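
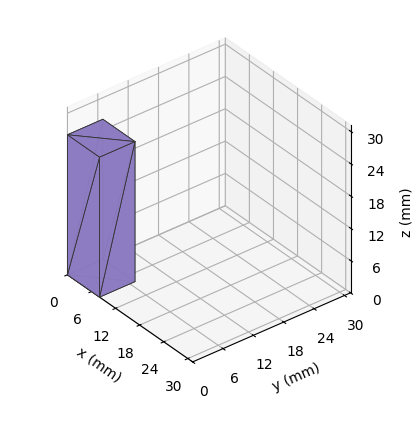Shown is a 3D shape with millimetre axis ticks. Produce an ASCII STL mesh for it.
Reading the render: the shape is a rectangular box, roughly 8 × 7 mm footprint and 26 mm tall (dimensions read to the nearest mm from the axis ticks). For the STL, each face is triangulated and given an outward normal.

solid part
  facet normal 0.0000 0.0000 -1.0000
    outer loop
      vertex 8.00 7.00 0.00
      vertex 8.00 0.00 0.00
      vertex 0.00 0.00 0.00
    endloop
  endfacet
  facet normal 0.0000 0.0000 -1.0000
    outer loop
      vertex 0.00 7.00 0.00
      vertex 8.00 7.00 0.00
      vertex 0.00 0.00 0.00
    endloop
  endfacet
  facet normal 0.0000 0.0000 1.0000
    outer loop
      vertex 0.00 0.00 26.00
      vertex 8.00 0.00 26.00
      vertex 8.00 7.00 26.00
    endloop
  endfacet
  facet normal 0.0000 0.0000 1.0000
    outer loop
      vertex 0.00 0.00 26.00
      vertex 8.00 7.00 26.00
      vertex 0.00 7.00 26.00
    endloop
  endfacet
  facet normal 0.0000 -1.0000 0.0000
    outer loop
      vertex 0.00 0.00 0.00
      vertex 8.00 0.00 0.00
      vertex 8.00 0.00 26.00
    endloop
  endfacet
  facet normal 0.0000 -1.0000 0.0000
    outer loop
      vertex 0.00 0.00 0.00
      vertex 8.00 0.00 26.00
      vertex 0.00 0.00 26.00
    endloop
  endfacet
  facet normal 0.0000 1.0000 0.0000
    outer loop
      vertex 8.00 7.00 26.00
      vertex 8.00 7.00 0.00
      vertex 0.00 7.00 0.00
    endloop
  endfacet
  facet normal 0.0000 1.0000 0.0000
    outer loop
      vertex 0.00 7.00 26.00
      vertex 8.00 7.00 26.00
      vertex 0.00 7.00 0.00
    endloop
  endfacet
  facet normal -1.0000 0.0000 0.0000
    outer loop
      vertex 0.00 7.00 26.00
      vertex 0.00 7.00 0.00
      vertex 0.00 0.00 0.00
    endloop
  endfacet
  facet normal -1.0000 0.0000 0.0000
    outer loop
      vertex 0.00 0.00 26.00
      vertex 0.00 7.00 26.00
      vertex 0.00 0.00 0.00
    endloop
  endfacet
  facet normal 1.0000 0.0000 0.0000
    outer loop
      vertex 8.00 0.00 0.00
      vertex 8.00 7.00 0.00
      vertex 8.00 7.00 26.00
    endloop
  endfacet
  facet normal 1.0000 0.0000 0.0000
    outer loop
      vertex 8.00 0.00 0.00
      vertex 8.00 7.00 26.00
      vertex 8.00 0.00 26.00
    endloop
  endfacet
endsolid part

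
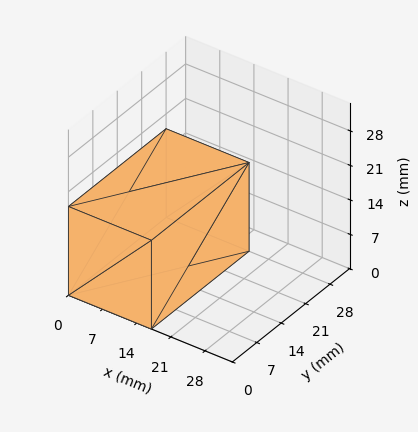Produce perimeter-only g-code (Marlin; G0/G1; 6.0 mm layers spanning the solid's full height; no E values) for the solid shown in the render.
Reading the render: the shape is a rectangular box, roughly 17 × 28 mm footprint and 18 mm tall (dimensions read to the nearest mm from the axis ticks). For the g-code, the solid's height is divided into equal slices at the stated Δz and each level perimeter traced with G1 moves after a G0 lift.

; perimeter-only toolpath
G21 ; units = mm
G90 ; absolute positioning
G28 ; home
; layer 1
G0 Z6.0
G0 X0.0 Y0.0
G1 X17.0 Y0.0
G1 X17.0 Y28.0
G1 X0.0 Y28.0
G1 X0.0 Y0.0
; layer 2
G0 Z12.0
G0 X0.0 Y0.0
G1 X17.0 Y0.0
G1 X17.0 Y28.0
G1 X0.0 Y28.0
G1 X0.0 Y0.0
; layer 3
G0 Z18.0
G0 X0.0 Y0.0
G1 X17.0 Y0.0
G1 X17.0 Y28.0
G1 X0.0 Y28.0
G1 X0.0 Y0.0
M2 ; end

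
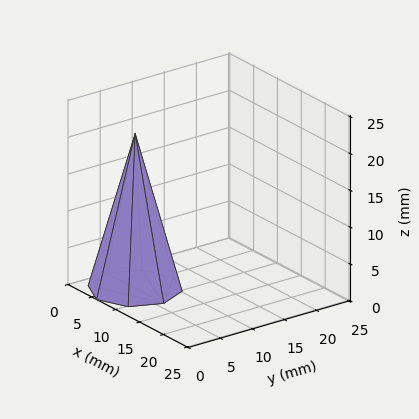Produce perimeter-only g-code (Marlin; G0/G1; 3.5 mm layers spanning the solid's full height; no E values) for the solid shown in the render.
Reading the render: the shape is a regular 8-sided pyramid, base circumscribed radius ≈ 6 mm, apex at z ≈ 21 mm (dimensions read to the nearest mm from the axis ticks). For the g-code, the solid's height is divided into equal slices at the stated Δz and each level perimeter traced with G1 moves after a G0 lift.

; perimeter-only toolpath
G21 ; units = mm
G90 ; absolute positioning
G28 ; home
; layer 1
G0 Z3.5
G0 X11.0 Y6.0
G1 X9.5 Y9.5
G1 X6.0 Y11.0
G1 X2.5 Y9.5
G1 X1.0 Y6.0
G1 X2.5 Y2.5
G1 X6.0 Y1.0
G1 X9.5 Y2.5
G1 X11.0 Y6.0
; layer 2
G0 Z7.0
G0 X10.0 Y6.0
G1 X8.8 Y8.8
G1 X6.0 Y10.0
G1 X3.2 Y8.8
G1 X2.0 Y6.0
G1 X3.2 Y3.2
G1 X6.0 Y2.0
G1 X8.8 Y3.2
G1 X10.0 Y6.0
; layer 3
G0 Z10.5
G0 X9.0 Y6.0
G1 X8.1 Y8.1
G1 X6.0 Y9.0
G1 X3.9 Y8.1
G1 X3.0 Y6.0
G1 X3.9 Y3.9
G1 X6.0 Y3.0
G1 X8.1 Y3.9
G1 X9.0 Y6.0
; layer 4
G0 Z14.0
G0 X8.0 Y6.0
G1 X7.4 Y7.4
G1 X6.0 Y8.0
G1 X4.6 Y7.4
G1 X4.0 Y6.0
G1 X4.6 Y4.6
G1 X6.0 Y4.0
G1 X7.4 Y4.6
G1 X8.0 Y6.0
; layer 5
G0 Z17.5
G0 X7.0 Y6.0
G1 X6.7 Y6.7
G1 X6.0 Y7.0
G1 X5.3 Y6.7
G1 X5.0 Y6.0
G1 X5.3 Y5.3
G1 X6.0 Y5.0
G1 X6.7 Y5.3
G1 X7.0 Y6.0
M2 ; end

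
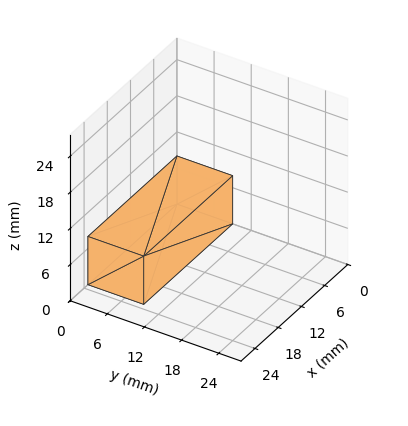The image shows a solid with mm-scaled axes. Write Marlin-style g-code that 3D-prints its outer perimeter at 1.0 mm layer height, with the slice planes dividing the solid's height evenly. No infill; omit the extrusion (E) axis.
Reading the render: the shape is a rectangular box, roughly 23 × 9 mm footprint and 8 mm tall (dimensions read to the nearest mm from the axis ticks). For the g-code, the solid's height is divided into equal slices at the stated Δz and each level perimeter traced with G1 moves after a G0 lift.

; perimeter-only toolpath
G21 ; units = mm
G90 ; absolute positioning
G28 ; home
; layer 1
G0 Z1.0
G0 X0.0 Y0.0
G1 X23.0 Y0.0
G1 X23.0 Y9.0
G1 X0.0 Y9.0
G1 X0.0 Y0.0
; layer 2
G0 Z2.0
G0 X0.0 Y0.0
G1 X23.0 Y0.0
G1 X23.0 Y9.0
G1 X0.0 Y9.0
G1 X0.0 Y0.0
; layer 3
G0 Z3.0
G0 X0.0 Y0.0
G1 X23.0 Y0.0
G1 X23.0 Y9.0
G1 X0.0 Y9.0
G1 X0.0 Y0.0
; layer 4
G0 Z4.0
G0 X0.0 Y0.0
G1 X23.0 Y0.0
G1 X23.0 Y9.0
G1 X0.0 Y9.0
G1 X0.0 Y0.0
; layer 5
G0 Z5.0
G0 X0.0 Y0.0
G1 X23.0 Y0.0
G1 X23.0 Y9.0
G1 X0.0 Y9.0
G1 X0.0 Y0.0
; layer 6
G0 Z6.0
G0 X0.0 Y0.0
G1 X23.0 Y0.0
G1 X23.0 Y9.0
G1 X0.0 Y9.0
G1 X0.0 Y0.0
; layer 7
G0 Z7.0
G0 X0.0 Y0.0
G1 X23.0 Y0.0
G1 X23.0 Y9.0
G1 X0.0 Y9.0
G1 X0.0 Y0.0
; layer 8
G0 Z8.0
G0 X0.0 Y0.0
G1 X23.0 Y0.0
G1 X23.0 Y9.0
G1 X0.0 Y9.0
G1 X0.0 Y0.0
M2 ; end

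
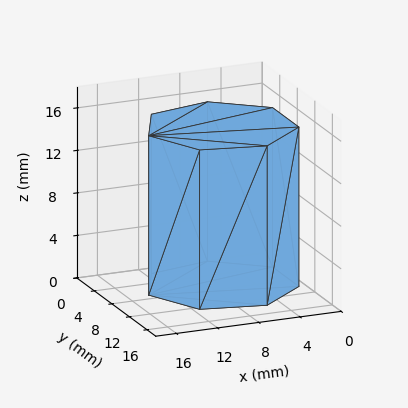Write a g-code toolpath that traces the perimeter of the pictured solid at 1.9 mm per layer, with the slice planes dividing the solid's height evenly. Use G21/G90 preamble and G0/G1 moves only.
Reading the render: the shape is a regular 7-sided prism (a cylinder approximated with 7 flat sides), circumscribed radius ≈ 7 mm, height ≈ 15 mm (dimensions read to the nearest mm from the axis ticks). For the g-code, the solid's height is divided into equal slices at the stated Δz and each level perimeter traced with G1 moves after a G0 lift.

; perimeter-only toolpath
G21 ; units = mm
G90 ; absolute positioning
G28 ; home
; layer 1
G0 Z1.9
G0 X14.0 Y7.0
G1 X11.4 Y12.5
G1 X5.4 Y13.8
G1 X0.7 Y10.0
G1 X0.7 Y4.0
G1 X5.4 Y0.2
G1 X11.4 Y1.5
G1 X14.0 Y7.0
; layer 2
G0 Z3.8
G0 X14.0 Y7.0
G1 X11.4 Y12.5
G1 X5.4 Y13.8
G1 X0.7 Y10.0
G1 X0.7 Y4.0
G1 X5.4 Y0.2
G1 X11.4 Y1.5
G1 X14.0 Y7.0
; layer 3
G0 Z5.6
G0 X14.0 Y7.0
G1 X11.4 Y12.5
G1 X5.4 Y13.8
G1 X0.7 Y10.0
G1 X0.7 Y4.0
G1 X5.4 Y0.2
G1 X11.4 Y1.5
G1 X14.0 Y7.0
; layer 4
G0 Z7.5
G0 X14.0 Y7.0
G1 X11.4 Y12.5
G1 X5.4 Y13.8
G1 X0.7 Y10.0
G1 X0.7 Y4.0
G1 X5.4 Y0.2
G1 X11.4 Y1.5
G1 X14.0 Y7.0
; layer 5
G0 Z9.4
G0 X14.0 Y7.0
G1 X11.4 Y12.5
G1 X5.4 Y13.8
G1 X0.7 Y10.0
G1 X0.7 Y4.0
G1 X5.4 Y0.2
G1 X11.4 Y1.5
G1 X14.0 Y7.0
; layer 6
G0 Z11.2
G0 X14.0 Y7.0
G1 X11.4 Y12.5
G1 X5.4 Y13.8
G1 X0.7 Y10.0
G1 X0.7 Y4.0
G1 X5.4 Y0.2
G1 X11.4 Y1.5
G1 X14.0 Y7.0
; layer 7
G0 Z13.1
G0 X14.0 Y7.0
G1 X11.4 Y12.5
G1 X5.4 Y13.8
G1 X0.7 Y10.0
G1 X0.7 Y4.0
G1 X5.4 Y0.2
G1 X11.4 Y1.5
G1 X14.0 Y7.0
; layer 8
G0 Z15.0
G0 X14.0 Y7.0
G1 X11.4 Y12.5
G1 X5.4 Y13.8
G1 X0.7 Y10.0
G1 X0.7 Y4.0
G1 X5.4 Y0.2
G1 X11.4 Y1.5
G1 X14.0 Y7.0
M2 ; end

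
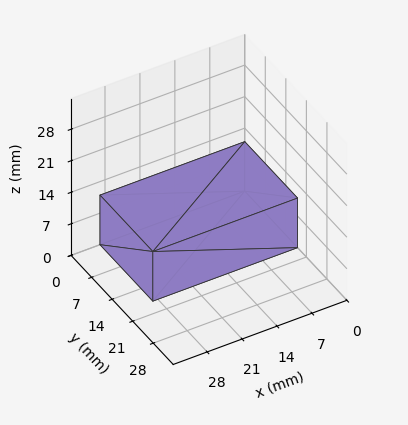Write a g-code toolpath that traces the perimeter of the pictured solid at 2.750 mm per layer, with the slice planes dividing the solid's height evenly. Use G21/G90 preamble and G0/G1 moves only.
Reading the render: the shape is a rectangular box, roughly 29 × 18 mm footprint and 11 mm tall (dimensions read to the nearest mm from the axis ticks). For the g-code, the solid's height is divided into equal slices at the stated Δz and each level perimeter traced with G1 moves after a G0 lift.

; perimeter-only toolpath
G21 ; units = mm
G90 ; absolute positioning
G28 ; home
; layer 1
G0 Z2.750
G0 X0.000 Y0.000
G1 X29.000 Y0.000
G1 X29.000 Y18.000
G1 X0.000 Y18.000
G1 X0.000 Y0.000
; layer 2
G0 Z5.500
G0 X0.000 Y0.000
G1 X29.000 Y0.000
G1 X29.000 Y18.000
G1 X0.000 Y18.000
G1 X0.000 Y0.000
; layer 3
G0 Z8.250
G0 X0.000 Y0.000
G1 X29.000 Y0.000
G1 X29.000 Y18.000
G1 X0.000 Y18.000
G1 X0.000 Y0.000
; layer 4
G0 Z11.000
G0 X0.000 Y0.000
G1 X29.000 Y0.000
G1 X29.000 Y18.000
G1 X0.000 Y18.000
G1 X0.000 Y0.000
M2 ; end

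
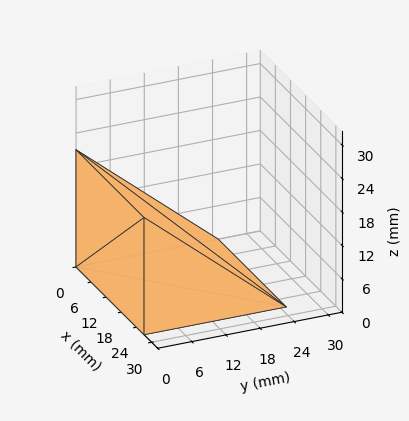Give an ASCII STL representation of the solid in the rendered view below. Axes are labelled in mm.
Reading the render: the shape is a wedge (ramp): 27 × 25 mm base, rising to 21 mm along the y=0 edge and sloping linearly to z=0 at y=25 (dimensions read to the nearest mm from the axis ticks). For the STL, each face is triangulated and given an outward normal.

solid part
  facet normal 0.0000 0.0000 -1.0000
    outer loop
      vertex 27.0 25.0 0.0
      vertex 27.0 0.0 0.0
      vertex 0.0 0.0 0.0
    endloop
  endfacet
  facet normal 0.0000 0.0000 -1.0000
    outer loop
      vertex 0.0 25.0 0.0
      vertex 27.0 25.0 0.0
      vertex 0.0 0.0 0.0
    endloop
  endfacet
  facet normal 0.0000 -1.0000 0.0000
    outer loop
      vertex 0.0 0.0 0.0
      vertex 27.0 0.0 0.0
      vertex 27.0 0.0 21.0
    endloop
  endfacet
  facet normal 0.0000 -1.0000 0.0000
    outer loop
      vertex 0.0 0.0 0.0
      vertex 27.0 0.0 21.0
      vertex 0.0 0.0 21.0
    endloop
  endfacet
  facet normal 0.0000 0.6432 0.7657
    outer loop
      vertex 0.0 0.0 21.0
      vertex 27.0 0.0 21.0
      vertex 27.0 25.0 0.0
    endloop
  endfacet
  facet normal 0.0000 0.6432 0.7657
    outer loop
      vertex 0.0 0.0 21.0
      vertex 27.0 25.0 0.0
      vertex 0.0 25.0 0.0
    endloop
  endfacet
  facet normal -1.0000 0.0000 0.0000
    outer loop
      vertex 0.0 0.0 21.0
      vertex 0.0 25.0 0.0
      vertex 0.0 0.0 0.0
    endloop
  endfacet
  facet normal 1.0000 0.0000 0.0000
    outer loop
      vertex 27.0 0.0 0.0
      vertex 27.0 25.0 0.0
      vertex 27.0 0.0 21.0
    endloop
  endfacet
endsolid part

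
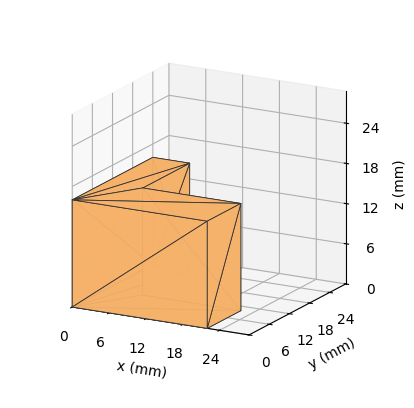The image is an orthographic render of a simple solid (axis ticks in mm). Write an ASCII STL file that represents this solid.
Reading the render: the shape is an L-shaped prism: outer 22 × 24 mm, arm thicknesses ≈ 10 mm (horizontal) and 6 mm (vertical), extruded 16 mm in z (dimensions read to the nearest mm from the axis ticks). For the STL, each face is triangulated and given an outward normal.

solid part
  facet normal 0.0000 0.0000 -1.0000
    outer loop
      vertex 22.0 10.0 0.0
      vertex 22.0 0.0 0.0
      vertex 0.0 0.0 0.0
    endloop
  endfacet
  facet normal 0.0000 0.0000 -1.0000
    outer loop
      vertex 6.0 10.0 0.0
      vertex 22.0 10.0 0.0
      vertex 0.0 0.0 0.0
    endloop
  endfacet
  facet normal 0.0000 0.0000 -1.0000
    outer loop
      vertex 6.0 24.0 0.0
      vertex 6.0 10.0 0.0
      vertex 0.0 0.0 0.0
    endloop
  endfacet
  facet normal 0.0000 0.0000 -1.0000
    outer loop
      vertex 0.0 24.0 0.0
      vertex 6.0 24.0 0.0
      vertex 0.0 0.0 0.0
    endloop
  endfacet
  facet normal 0.0000 0.0000 1.0000
    outer loop
      vertex 0.0 0.0 16.0
      vertex 22.0 0.0 16.0
      vertex 22.0 10.0 16.0
    endloop
  endfacet
  facet normal 0.0000 0.0000 1.0000
    outer loop
      vertex 0.0 0.0 16.0
      vertex 22.0 10.0 16.0
      vertex 6.0 10.0 16.0
    endloop
  endfacet
  facet normal 0.0000 0.0000 1.0000
    outer loop
      vertex 0.0 0.0 16.0
      vertex 6.0 10.0 16.0
      vertex 6.0 24.0 16.0
    endloop
  endfacet
  facet normal 0.0000 0.0000 1.0000
    outer loop
      vertex 0.0 0.0 16.0
      vertex 6.0 24.0 16.0
      vertex 0.0 24.0 16.0
    endloop
  endfacet
  facet normal 0.0000 -1.0000 0.0000
    outer loop
      vertex 0.0 0.0 0.0
      vertex 22.0 0.0 0.0
      vertex 22.0 0.0 16.0
    endloop
  endfacet
  facet normal 0.0000 -1.0000 0.0000
    outer loop
      vertex 0.0 0.0 0.0
      vertex 22.0 0.0 16.0
      vertex 0.0 0.0 16.0
    endloop
  endfacet
  facet normal 1.0000 0.0000 0.0000
    outer loop
      vertex 22.0 0.0 0.0
      vertex 22.0 10.0 0.0
      vertex 22.0 10.0 16.0
    endloop
  endfacet
  facet normal 1.0000 0.0000 0.0000
    outer loop
      vertex 22.0 0.0 0.0
      vertex 22.0 10.0 16.0
      vertex 22.0 0.0 16.0
    endloop
  endfacet
  facet normal 0.0000 1.0000 0.0000
    outer loop
      vertex 22.0 10.0 0.0
      vertex 6.0 10.0 0.0
      vertex 6.0 10.0 16.0
    endloop
  endfacet
  facet normal 0.0000 1.0000 0.0000
    outer loop
      vertex 22.0 10.0 0.0
      vertex 6.0 10.0 16.0
      vertex 22.0 10.0 16.0
    endloop
  endfacet
  facet normal 1.0000 0.0000 0.0000
    outer loop
      vertex 6.0 10.0 0.0
      vertex 6.0 24.0 0.0
      vertex 6.0 24.0 16.0
    endloop
  endfacet
  facet normal 1.0000 0.0000 0.0000
    outer loop
      vertex 6.0 10.0 0.0
      vertex 6.0 24.0 16.0
      vertex 6.0 10.0 16.0
    endloop
  endfacet
  facet normal 0.0000 1.0000 0.0000
    outer loop
      vertex 6.0 24.0 0.0
      vertex 0.0 24.0 0.0
      vertex 0.0 24.0 16.0
    endloop
  endfacet
  facet normal 0.0000 1.0000 0.0000
    outer loop
      vertex 6.0 24.0 0.0
      vertex 0.0 24.0 16.0
      vertex 6.0 24.0 16.0
    endloop
  endfacet
  facet normal -1.0000 0.0000 0.0000
    outer loop
      vertex 0.0 24.0 0.0
      vertex 0.0 0.0 0.0
      vertex 0.0 0.0 16.0
    endloop
  endfacet
  facet normal -1.0000 0.0000 0.0000
    outer loop
      vertex 0.0 24.0 0.0
      vertex 0.0 0.0 16.0
      vertex 0.0 24.0 16.0
    endloop
  endfacet
endsolid part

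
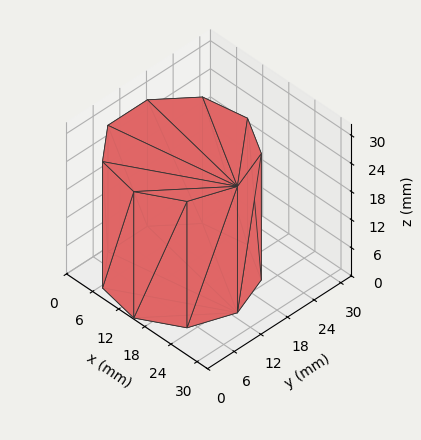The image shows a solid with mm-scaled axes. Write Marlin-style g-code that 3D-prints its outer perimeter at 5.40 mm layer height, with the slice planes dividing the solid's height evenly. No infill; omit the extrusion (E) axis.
Reading the render: the shape is a regular 9-sided prism (a cylinder approximated with 9 flat sides), circumscribed radius ≈ 13 mm, height ≈ 27 mm (dimensions read to the nearest mm from the axis ticks). For the g-code, the solid's height is divided into equal slices at the stated Δz and each level perimeter traced with G1 moves after a G0 lift.

; perimeter-only toolpath
G21 ; units = mm
G90 ; absolute positioning
G28 ; home
; layer 1
G0 Z5.40
G0 X26.00 Y13.00
G1 X22.96 Y21.36
G1 X15.26 Y25.80
G1 X6.50 Y24.26
G1 X0.78 Y17.45
G1 X0.78 Y8.55
G1 X6.50 Y1.74
G1 X15.26 Y0.20
G1 X22.96 Y4.64
G1 X26.00 Y13.00
; layer 2
G0 Z10.80
G0 X26.00 Y13.00
G1 X22.96 Y21.36
G1 X15.26 Y25.80
G1 X6.50 Y24.26
G1 X0.78 Y17.45
G1 X0.78 Y8.55
G1 X6.50 Y1.74
G1 X15.26 Y0.20
G1 X22.96 Y4.64
G1 X26.00 Y13.00
; layer 3
G0 Z16.20
G0 X26.00 Y13.00
G1 X22.96 Y21.36
G1 X15.26 Y25.80
G1 X6.50 Y24.26
G1 X0.78 Y17.45
G1 X0.78 Y8.55
G1 X6.50 Y1.74
G1 X15.26 Y0.20
G1 X22.96 Y4.64
G1 X26.00 Y13.00
; layer 4
G0 Z21.60
G0 X26.00 Y13.00
G1 X22.96 Y21.36
G1 X15.26 Y25.80
G1 X6.50 Y24.26
G1 X0.78 Y17.45
G1 X0.78 Y8.55
G1 X6.50 Y1.74
G1 X15.26 Y0.20
G1 X22.96 Y4.64
G1 X26.00 Y13.00
; layer 5
G0 Z27.00
G0 X26.00 Y13.00
G1 X22.96 Y21.36
G1 X15.26 Y25.80
G1 X6.50 Y24.26
G1 X0.78 Y17.45
G1 X0.78 Y8.55
G1 X6.50 Y1.74
G1 X15.26 Y0.20
G1 X22.96 Y4.64
G1 X26.00 Y13.00
M2 ; end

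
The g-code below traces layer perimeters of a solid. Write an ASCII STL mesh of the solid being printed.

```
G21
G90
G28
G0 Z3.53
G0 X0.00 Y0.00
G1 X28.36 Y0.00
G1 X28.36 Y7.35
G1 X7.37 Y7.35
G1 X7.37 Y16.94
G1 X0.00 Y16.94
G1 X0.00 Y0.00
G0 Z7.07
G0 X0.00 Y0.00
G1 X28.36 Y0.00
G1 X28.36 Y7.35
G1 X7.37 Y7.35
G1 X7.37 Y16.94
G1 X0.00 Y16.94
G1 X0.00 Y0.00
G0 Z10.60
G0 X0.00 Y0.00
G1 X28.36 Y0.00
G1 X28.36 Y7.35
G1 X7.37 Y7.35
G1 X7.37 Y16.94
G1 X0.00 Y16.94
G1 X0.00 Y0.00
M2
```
solid part
  facet normal 0.0000 0.0000 -1.0000
    outer loop
      vertex 28.36 7.35 0.00
      vertex 28.36 0.00 0.00
      vertex 0.00 0.00 0.00
    endloop
  endfacet
  facet normal 0.0000 0.0000 -1.0000
    outer loop
      vertex 7.37 7.35 0.00
      vertex 28.36 7.35 0.00
      vertex 0.00 0.00 0.00
    endloop
  endfacet
  facet normal 0.0000 0.0000 -1.0000
    outer loop
      vertex 7.37 16.94 0.00
      vertex 7.37 7.35 0.00
      vertex 0.00 0.00 0.00
    endloop
  endfacet
  facet normal 0.0000 0.0000 -1.0000
    outer loop
      vertex 0.00 16.94 0.00
      vertex 7.37 16.94 0.00
      vertex 0.00 0.00 0.00
    endloop
  endfacet
  facet normal 0.0000 0.0000 1.0000
    outer loop
      vertex 0.00 0.00 10.60
      vertex 28.36 0.00 10.60
      vertex 28.36 7.35 10.60
    endloop
  endfacet
  facet normal 0.0000 0.0000 1.0000
    outer loop
      vertex 0.00 0.00 10.60
      vertex 28.36 7.35 10.60
      vertex 7.37 7.35 10.60
    endloop
  endfacet
  facet normal 0.0000 0.0000 1.0000
    outer loop
      vertex 0.00 0.00 10.60
      vertex 7.37 7.35 10.60
      vertex 7.37 16.94 10.60
    endloop
  endfacet
  facet normal 0.0000 0.0000 1.0000
    outer loop
      vertex 0.00 0.00 10.60
      vertex 7.37 16.94 10.60
      vertex 0.00 16.94 10.60
    endloop
  endfacet
  facet normal 0.0000 -1.0000 0.0000
    outer loop
      vertex 0.00 0.00 0.00
      vertex 28.36 0.00 0.00
      vertex 28.36 0.00 10.60
    endloop
  endfacet
  facet normal 0.0000 -1.0000 0.0000
    outer loop
      vertex 0.00 0.00 0.00
      vertex 28.36 0.00 10.60
      vertex 0.00 0.00 10.60
    endloop
  endfacet
  facet normal 1.0000 0.0000 0.0000
    outer loop
      vertex 28.36 0.00 0.00
      vertex 28.36 7.35 0.00
      vertex 28.36 7.35 10.60
    endloop
  endfacet
  facet normal 1.0000 0.0000 0.0000
    outer loop
      vertex 28.36 0.00 0.00
      vertex 28.36 7.35 10.60
      vertex 28.36 0.00 10.60
    endloop
  endfacet
  facet normal 0.0000 1.0000 0.0000
    outer loop
      vertex 28.36 7.35 0.00
      vertex 7.37 7.35 0.00
      vertex 7.37 7.35 10.60
    endloop
  endfacet
  facet normal 0.0000 1.0000 0.0000
    outer loop
      vertex 28.36 7.35 0.00
      vertex 7.37 7.35 10.60
      vertex 28.36 7.35 10.60
    endloop
  endfacet
  facet normal 1.0000 0.0000 0.0000
    outer loop
      vertex 7.37 7.35 0.00
      vertex 7.37 16.94 0.00
      vertex 7.37 16.94 10.60
    endloop
  endfacet
  facet normal 1.0000 0.0000 0.0000
    outer loop
      vertex 7.37 7.35 0.00
      vertex 7.37 16.94 10.60
      vertex 7.37 7.35 10.60
    endloop
  endfacet
  facet normal 0.0000 1.0000 0.0000
    outer loop
      vertex 7.37 16.94 0.00
      vertex 0.00 16.94 0.00
      vertex 0.00 16.94 10.60
    endloop
  endfacet
  facet normal 0.0000 1.0000 0.0000
    outer loop
      vertex 7.37 16.94 0.00
      vertex 0.00 16.94 10.60
      vertex 7.37 16.94 10.60
    endloop
  endfacet
  facet normal -1.0000 0.0000 0.0000
    outer loop
      vertex 0.00 16.94 0.00
      vertex 0.00 0.00 0.00
      vertex 0.00 0.00 10.60
    endloop
  endfacet
  facet normal -1.0000 0.0000 0.0000
    outer loop
      vertex 0.00 16.94 0.00
      vertex 0.00 0.00 10.60
      vertex 0.00 16.94 10.60
    endloop
  endfacet
endsolid part

The G0 Z moves step by Δz≈3.53 mm. Every layer's G1 loop is the same polygon, so the solid is a straight extrusion of it from z=0 to z≈10.6. Closing with flat bottom and top caps and triangulating gives 20 facets — an L-shaped prism: outer 28.4 × 16.9 mm, arm thicknesses ≈ 7.35 mm (horizontal) and 7.37 mm (vertical), extruded 10.6 mm in z.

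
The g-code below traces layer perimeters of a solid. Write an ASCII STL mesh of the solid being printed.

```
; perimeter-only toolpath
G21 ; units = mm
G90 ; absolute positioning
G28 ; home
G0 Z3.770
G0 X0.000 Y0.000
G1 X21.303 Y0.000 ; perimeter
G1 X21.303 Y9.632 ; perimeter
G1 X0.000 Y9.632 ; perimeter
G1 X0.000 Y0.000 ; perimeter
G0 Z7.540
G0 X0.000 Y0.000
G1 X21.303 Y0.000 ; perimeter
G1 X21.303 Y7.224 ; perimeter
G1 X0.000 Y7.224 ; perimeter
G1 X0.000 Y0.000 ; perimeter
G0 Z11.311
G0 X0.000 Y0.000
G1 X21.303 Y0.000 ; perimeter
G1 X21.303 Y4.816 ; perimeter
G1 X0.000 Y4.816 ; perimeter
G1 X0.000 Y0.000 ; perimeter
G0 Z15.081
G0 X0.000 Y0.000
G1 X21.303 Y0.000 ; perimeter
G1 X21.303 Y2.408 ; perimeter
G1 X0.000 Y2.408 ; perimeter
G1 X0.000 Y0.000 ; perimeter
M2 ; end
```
solid part
  facet normal 0.0000 0.0000 -1.0000
    outer loop
      vertex 21.303 12.040 0.000
      vertex 21.303 0.000 0.000
      vertex 0.000 0.000 0.000
    endloop
  endfacet
  facet normal 0.0000 0.0000 -1.0000
    outer loop
      vertex 0.000 12.040 0.000
      vertex 21.303 12.040 0.000
      vertex 0.000 0.000 0.000
    endloop
  endfacet
  facet normal 0.0000 -1.0000 0.0000
    outer loop
      vertex 0.000 0.000 0.000
      vertex 21.303 0.000 0.000
      vertex 21.303 0.000 18.851
    endloop
  endfacet
  facet normal 0.0000 -1.0000 0.0000
    outer loop
      vertex 0.000 0.000 0.000
      vertex 21.303 0.000 18.851
      vertex 0.000 0.000 18.851
    endloop
  endfacet
  facet normal 0.0000 0.8428 0.5383
    outer loop
      vertex 0.000 0.000 18.851
      vertex 21.303 0.000 18.851
      vertex 21.303 12.040 0.000
    endloop
  endfacet
  facet normal 0.0000 0.8428 0.5383
    outer loop
      vertex 0.000 0.000 18.851
      vertex 21.303 12.040 0.000
      vertex 0.000 12.040 0.000
    endloop
  endfacet
  facet normal -1.0000 0.0000 0.0000
    outer loop
      vertex 0.000 0.000 18.851
      vertex 0.000 12.040 0.000
      vertex 0.000 0.000 0.000
    endloop
  endfacet
  facet normal 1.0000 0.0000 0.0000
    outer loop
      vertex 21.303 0.000 0.000
      vertex 21.303 12.040 0.000
      vertex 21.303 0.000 18.851
    endloop
  endfacet
endsolid part

The G0 Z moves step by Δz≈3.770 mm. The G1 loops shrink linearly with z, so the solid tapers from its base footprint up to z≈18.9. Closing with a flat bottom cap and the tapered top and triangulating gives 8 facets — a wedge (ramp): 21.3 × 12 mm base, rising to 18.9 mm along the y=0 edge and sloping linearly to z=0 at y=12.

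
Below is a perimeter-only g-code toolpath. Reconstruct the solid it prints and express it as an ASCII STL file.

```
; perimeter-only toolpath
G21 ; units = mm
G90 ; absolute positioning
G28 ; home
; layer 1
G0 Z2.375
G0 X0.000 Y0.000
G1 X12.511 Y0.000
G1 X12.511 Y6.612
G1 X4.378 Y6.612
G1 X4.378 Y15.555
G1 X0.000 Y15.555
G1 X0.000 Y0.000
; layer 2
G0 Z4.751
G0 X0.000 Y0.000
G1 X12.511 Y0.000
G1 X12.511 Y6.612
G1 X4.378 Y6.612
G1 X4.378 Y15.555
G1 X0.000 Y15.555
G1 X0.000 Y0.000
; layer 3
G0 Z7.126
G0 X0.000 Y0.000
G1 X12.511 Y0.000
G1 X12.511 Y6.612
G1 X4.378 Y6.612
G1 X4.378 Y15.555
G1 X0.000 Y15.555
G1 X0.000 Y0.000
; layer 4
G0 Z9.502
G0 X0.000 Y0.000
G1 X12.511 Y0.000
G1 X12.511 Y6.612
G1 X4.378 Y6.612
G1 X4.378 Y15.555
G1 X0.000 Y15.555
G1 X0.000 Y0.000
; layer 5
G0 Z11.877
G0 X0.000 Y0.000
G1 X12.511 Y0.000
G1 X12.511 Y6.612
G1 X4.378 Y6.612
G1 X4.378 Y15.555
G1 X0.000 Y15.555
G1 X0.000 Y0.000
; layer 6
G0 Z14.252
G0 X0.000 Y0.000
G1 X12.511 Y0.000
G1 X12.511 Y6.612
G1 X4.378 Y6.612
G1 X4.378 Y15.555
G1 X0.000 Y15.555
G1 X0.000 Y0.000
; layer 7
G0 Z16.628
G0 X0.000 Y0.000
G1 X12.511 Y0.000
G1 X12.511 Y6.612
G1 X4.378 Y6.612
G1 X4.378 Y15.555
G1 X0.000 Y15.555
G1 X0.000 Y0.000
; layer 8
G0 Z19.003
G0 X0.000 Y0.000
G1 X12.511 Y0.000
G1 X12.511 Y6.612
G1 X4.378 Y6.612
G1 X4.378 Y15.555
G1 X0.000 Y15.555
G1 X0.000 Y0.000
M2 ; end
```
solid part
  facet normal 0.0000 0.0000 -1.0000
    outer loop
      vertex 12.511 6.612 0.000
      vertex 12.511 0.000 0.000
      vertex 0.000 0.000 0.000
    endloop
  endfacet
  facet normal 0.0000 0.0000 -1.0000
    outer loop
      vertex 4.378 6.612 0.000
      vertex 12.511 6.612 0.000
      vertex 0.000 0.000 0.000
    endloop
  endfacet
  facet normal 0.0000 0.0000 -1.0000
    outer loop
      vertex 4.378 15.555 0.000
      vertex 4.378 6.612 0.000
      vertex 0.000 0.000 0.000
    endloop
  endfacet
  facet normal 0.0000 0.0000 -1.0000
    outer loop
      vertex 0.000 15.555 0.000
      vertex 4.378 15.555 0.000
      vertex 0.000 0.000 0.000
    endloop
  endfacet
  facet normal 0.0000 0.0000 1.0000
    outer loop
      vertex 0.000 0.000 19.003
      vertex 12.511 0.000 19.003
      vertex 12.511 6.612 19.003
    endloop
  endfacet
  facet normal 0.0000 0.0000 1.0000
    outer loop
      vertex 0.000 0.000 19.003
      vertex 12.511 6.612 19.003
      vertex 4.378 6.612 19.003
    endloop
  endfacet
  facet normal 0.0000 0.0000 1.0000
    outer loop
      vertex 0.000 0.000 19.003
      vertex 4.378 6.612 19.003
      vertex 4.378 15.555 19.003
    endloop
  endfacet
  facet normal 0.0000 0.0000 1.0000
    outer loop
      vertex 0.000 0.000 19.003
      vertex 4.378 15.555 19.003
      vertex 0.000 15.555 19.003
    endloop
  endfacet
  facet normal 0.0000 -1.0000 0.0000
    outer loop
      vertex 0.000 0.000 0.000
      vertex 12.511 0.000 0.000
      vertex 12.511 0.000 19.003
    endloop
  endfacet
  facet normal 0.0000 -1.0000 0.0000
    outer loop
      vertex 0.000 0.000 0.000
      vertex 12.511 0.000 19.003
      vertex 0.000 0.000 19.003
    endloop
  endfacet
  facet normal 1.0000 0.0000 0.0000
    outer loop
      vertex 12.511 0.000 0.000
      vertex 12.511 6.612 0.000
      vertex 12.511 6.612 19.003
    endloop
  endfacet
  facet normal 1.0000 0.0000 0.0000
    outer loop
      vertex 12.511 0.000 0.000
      vertex 12.511 6.612 19.003
      vertex 12.511 0.000 19.003
    endloop
  endfacet
  facet normal 0.0000 1.0000 0.0000
    outer loop
      vertex 12.511 6.612 0.000
      vertex 4.378 6.612 0.000
      vertex 4.378 6.612 19.003
    endloop
  endfacet
  facet normal 0.0000 1.0000 0.0000
    outer loop
      vertex 12.511 6.612 0.000
      vertex 4.378 6.612 19.003
      vertex 12.511 6.612 19.003
    endloop
  endfacet
  facet normal 1.0000 0.0000 0.0000
    outer loop
      vertex 4.378 6.612 0.000
      vertex 4.378 15.555 0.000
      vertex 4.378 15.555 19.003
    endloop
  endfacet
  facet normal 1.0000 0.0000 0.0000
    outer loop
      vertex 4.378 6.612 0.000
      vertex 4.378 15.555 19.003
      vertex 4.378 6.612 19.003
    endloop
  endfacet
  facet normal 0.0000 1.0000 0.0000
    outer loop
      vertex 4.378 15.555 0.000
      vertex 0.000 15.555 0.000
      vertex 0.000 15.555 19.003
    endloop
  endfacet
  facet normal 0.0000 1.0000 0.0000
    outer loop
      vertex 4.378 15.555 0.000
      vertex 0.000 15.555 19.003
      vertex 4.378 15.555 19.003
    endloop
  endfacet
  facet normal -1.0000 0.0000 0.0000
    outer loop
      vertex 0.000 15.555 0.000
      vertex 0.000 0.000 0.000
      vertex 0.000 0.000 19.003
    endloop
  endfacet
  facet normal -1.0000 0.0000 0.0000
    outer loop
      vertex 0.000 15.555 0.000
      vertex 0.000 0.000 19.003
      vertex 0.000 15.555 19.003
    endloop
  endfacet
endsolid part

The G0 Z moves step by Δz≈2.375 mm. Every layer's G1 loop is the same polygon, so the solid is a straight extrusion of it from z=0 to z≈19. Closing with flat bottom and top caps and triangulating gives 20 facets — an L-shaped prism: outer 12.5 × 15.6 mm, arm thicknesses ≈ 6.61 mm (horizontal) and 4.38 mm (vertical), extruded 19 mm in z.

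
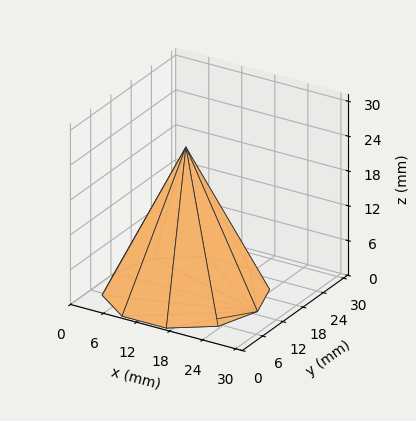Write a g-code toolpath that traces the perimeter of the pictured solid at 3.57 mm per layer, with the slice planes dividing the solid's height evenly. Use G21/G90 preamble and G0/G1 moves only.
Reading the render: the shape is a regular 10-sided pyramid, base circumscribed radius ≈ 13 mm, apex at z ≈ 25 mm (dimensions read to the nearest mm from the axis ticks). For the g-code, the solid's height is divided into equal slices at the stated Δz and each level perimeter traced with G1 moves after a G0 lift.

; perimeter-only toolpath
G21 ; units = mm
G90 ; absolute positioning
G28 ; home
; layer 1
G0 Z3.57
G0 X24.14 Y13.00
G1 X22.02 Y19.55
G1 X16.45 Y23.59
G1 X9.55 Y23.59
G1 X3.98 Y19.55
G1 X1.86 Y13.00
G1 X3.98 Y6.45
G1 X9.55 Y2.41
G1 X16.45 Y2.41
G1 X22.02 Y6.45
G1 X24.14 Y13.00
; layer 2
G0 Z7.14
G0 X22.29 Y13.00
G1 X20.51 Y18.46
G1 X15.87 Y21.83
G1 X10.13 Y21.83
G1 X5.49 Y18.46
G1 X3.71 Y13.00
G1 X5.49 Y7.54
G1 X10.13 Y4.17
G1 X15.87 Y4.17
G1 X20.51 Y7.54
G1 X22.29 Y13.00
; layer 3
G0 Z10.71
G0 X20.43 Y13.00
G1 X19.01 Y17.37
G1 X15.30 Y20.06
G1 X10.70 Y20.06
G1 X6.99 Y17.37
G1 X5.57 Y13.00
G1 X6.99 Y8.63
G1 X10.70 Y5.94
G1 X15.30 Y5.94
G1 X19.01 Y8.63
G1 X20.43 Y13.00
; layer 4
G0 Z14.29
G0 X18.57 Y13.00
G1 X17.51 Y16.27
G1 X14.72 Y18.30
G1 X11.28 Y18.30
G1 X8.49 Y16.27
G1 X7.43 Y13.00
G1 X8.49 Y9.73
G1 X11.28 Y7.70
G1 X14.72 Y7.70
G1 X17.51 Y9.73
G1 X18.57 Y13.00
; layer 5
G0 Z17.86
G0 X16.71 Y13.00
G1 X16.01 Y15.18
G1 X14.15 Y16.53
G1 X11.85 Y16.53
G1 X9.99 Y15.18
G1 X9.29 Y13.00
G1 X9.99 Y10.82
G1 X11.85 Y9.47
G1 X14.15 Y9.47
G1 X16.01 Y10.82
G1 X16.71 Y13.00
; layer 6
G0 Z21.43
G0 X14.86 Y13.00
G1 X14.50 Y14.09
G1 X13.57 Y14.77
G1 X12.43 Y14.77
G1 X11.50 Y14.09
G1 X11.14 Y13.00
G1 X11.50 Y11.91
G1 X12.43 Y11.23
G1 X13.57 Y11.23
G1 X14.50 Y11.91
G1 X14.86 Y13.00
M2 ; end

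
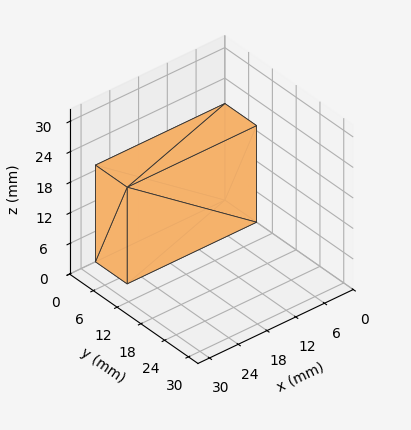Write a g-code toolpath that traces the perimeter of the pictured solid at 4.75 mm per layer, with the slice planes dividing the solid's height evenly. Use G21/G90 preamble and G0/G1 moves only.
Reading the render: the shape is a rectangular box, roughly 27 × 8 mm footprint and 19 mm tall (dimensions read to the nearest mm from the axis ticks). For the g-code, the solid's height is divided into equal slices at the stated Δz and each level perimeter traced with G1 moves after a G0 lift.

; perimeter-only toolpath
G21 ; units = mm
G90 ; absolute positioning
G28 ; home
; layer 1
G0 Z4.75
G0 X0.00 Y0.00
G1 X27.00 Y0.00
G1 X27.00 Y8.00
G1 X0.00 Y8.00
G1 X0.00 Y0.00
; layer 2
G0 Z9.50
G0 X0.00 Y0.00
G1 X27.00 Y0.00
G1 X27.00 Y8.00
G1 X0.00 Y8.00
G1 X0.00 Y0.00
; layer 3
G0 Z14.25
G0 X0.00 Y0.00
G1 X27.00 Y0.00
G1 X27.00 Y8.00
G1 X0.00 Y8.00
G1 X0.00 Y0.00
; layer 4
G0 Z19.00
G0 X0.00 Y0.00
G1 X27.00 Y0.00
G1 X27.00 Y8.00
G1 X0.00 Y8.00
G1 X0.00 Y0.00
M2 ; end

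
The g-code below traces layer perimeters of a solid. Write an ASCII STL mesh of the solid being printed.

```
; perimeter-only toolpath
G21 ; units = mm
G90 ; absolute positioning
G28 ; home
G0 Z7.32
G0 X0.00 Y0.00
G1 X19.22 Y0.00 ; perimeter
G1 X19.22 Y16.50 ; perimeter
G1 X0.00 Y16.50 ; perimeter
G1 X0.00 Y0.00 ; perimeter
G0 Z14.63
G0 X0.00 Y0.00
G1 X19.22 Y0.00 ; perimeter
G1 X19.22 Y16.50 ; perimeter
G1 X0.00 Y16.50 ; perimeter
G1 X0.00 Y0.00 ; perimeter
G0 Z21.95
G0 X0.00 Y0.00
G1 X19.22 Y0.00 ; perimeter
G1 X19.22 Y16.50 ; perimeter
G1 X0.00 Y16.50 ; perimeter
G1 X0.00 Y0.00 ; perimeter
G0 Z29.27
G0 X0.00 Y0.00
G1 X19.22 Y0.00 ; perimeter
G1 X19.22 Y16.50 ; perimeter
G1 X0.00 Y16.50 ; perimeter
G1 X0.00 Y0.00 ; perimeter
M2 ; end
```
solid part
  facet normal 0.0000 0.0000 -1.0000
    outer loop
      vertex 19.22 16.50 0.00
      vertex 19.22 0.00 0.00
      vertex 0.00 0.00 0.00
    endloop
  endfacet
  facet normal 0.0000 0.0000 -1.0000
    outer loop
      vertex 0.00 16.50 0.00
      vertex 19.22 16.50 0.00
      vertex 0.00 0.00 0.00
    endloop
  endfacet
  facet normal 0.0000 0.0000 1.0000
    outer loop
      vertex 0.00 0.00 29.27
      vertex 19.22 0.00 29.27
      vertex 19.22 16.50 29.27
    endloop
  endfacet
  facet normal 0.0000 0.0000 1.0000
    outer loop
      vertex 0.00 0.00 29.27
      vertex 19.22 16.50 29.27
      vertex 0.00 16.50 29.27
    endloop
  endfacet
  facet normal 0.0000 -1.0000 0.0000
    outer loop
      vertex 0.00 0.00 0.00
      vertex 19.22 0.00 0.00
      vertex 19.22 0.00 29.27
    endloop
  endfacet
  facet normal 0.0000 -1.0000 0.0000
    outer loop
      vertex 0.00 0.00 0.00
      vertex 19.22 0.00 29.27
      vertex 0.00 0.00 29.27
    endloop
  endfacet
  facet normal 0.0000 1.0000 0.0000
    outer loop
      vertex 19.22 16.50 29.27
      vertex 19.22 16.50 0.00
      vertex 0.00 16.50 0.00
    endloop
  endfacet
  facet normal 0.0000 1.0000 0.0000
    outer loop
      vertex 0.00 16.50 29.27
      vertex 19.22 16.50 29.27
      vertex 0.00 16.50 0.00
    endloop
  endfacet
  facet normal -1.0000 0.0000 0.0000
    outer loop
      vertex 0.00 16.50 29.27
      vertex 0.00 16.50 0.00
      vertex 0.00 0.00 0.00
    endloop
  endfacet
  facet normal -1.0000 0.0000 0.0000
    outer loop
      vertex 0.00 0.00 29.27
      vertex 0.00 16.50 29.27
      vertex 0.00 0.00 0.00
    endloop
  endfacet
  facet normal 1.0000 0.0000 0.0000
    outer loop
      vertex 19.22 0.00 0.00
      vertex 19.22 16.50 0.00
      vertex 19.22 16.50 29.27
    endloop
  endfacet
  facet normal 1.0000 0.0000 0.0000
    outer loop
      vertex 19.22 0.00 0.00
      vertex 19.22 16.50 29.27
      vertex 19.22 0.00 29.27
    endloop
  endfacet
endsolid part

The G0 Z moves step by Δz≈7.32 mm. Every layer's G1 loop is the same polygon, so the solid is a straight extrusion of it from z=0 to z≈29.3. Closing with flat bottom and top caps and triangulating gives 12 facets — a rectangular box, roughly 19.2 × 16.5 mm footprint and 29.3 mm tall.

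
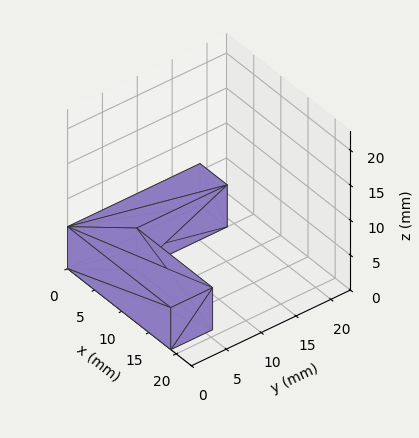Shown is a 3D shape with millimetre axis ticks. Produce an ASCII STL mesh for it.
Reading the render: the shape is an L-shaped prism: outer 19 × 19 mm, arm thicknesses ≈ 6 mm (horizontal) and 5 mm (vertical), extruded 6 mm in z (dimensions read to the nearest mm from the axis ticks). For the STL, each face is triangulated and given an outward normal.

solid part
  facet normal 0.0000 0.0000 -1.0000
    outer loop
      vertex 19.00 6.00 0.00
      vertex 19.00 0.00 0.00
      vertex 0.00 0.00 0.00
    endloop
  endfacet
  facet normal 0.0000 0.0000 -1.0000
    outer loop
      vertex 5.00 6.00 0.00
      vertex 19.00 6.00 0.00
      vertex 0.00 0.00 0.00
    endloop
  endfacet
  facet normal 0.0000 0.0000 -1.0000
    outer loop
      vertex 5.00 19.00 0.00
      vertex 5.00 6.00 0.00
      vertex 0.00 0.00 0.00
    endloop
  endfacet
  facet normal 0.0000 0.0000 -1.0000
    outer loop
      vertex 0.00 19.00 0.00
      vertex 5.00 19.00 0.00
      vertex 0.00 0.00 0.00
    endloop
  endfacet
  facet normal 0.0000 0.0000 1.0000
    outer loop
      vertex 0.00 0.00 6.00
      vertex 19.00 0.00 6.00
      vertex 19.00 6.00 6.00
    endloop
  endfacet
  facet normal 0.0000 0.0000 1.0000
    outer loop
      vertex 0.00 0.00 6.00
      vertex 19.00 6.00 6.00
      vertex 5.00 6.00 6.00
    endloop
  endfacet
  facet normal 0.0000 0.0000 1.0000
    outer loop
      vertex 0.00 0.00 6.00
      vertex 5.00 6.00 6.00
      vertex 5.00 19.00 6.00
    endloop
  endfacet
  facet normal 0.0000 0.0000 1.0000
    outer loop
      vertex 0.00 0.00 6.00
      vertex 5.00 19.00 6.00
      vertex 0.00 19.00 6.00
    endloop
  endfacet
  facet normal 0.0000 -1.0000 0.0000
    outer loop
      vertex 0.00 0.00 0.00
      vertex 19.00 0.00 0.00
      vertex 19.00 0.00 6.00
    endloop
  endfacet
  facet normal 0.0000 -1.0000 0.0000
    outer loop
      vertex 0.00 0.00 0.00
      vertex 19.00 0.00 6.00
      vertex 0.00 0.00 6.00
    endloop
  endfacet
  facet normal 1.0000 0.0000 0.0000
    outer loop
      vertex 19.00 0.00 0.00
      vertex 19.00 6.00 0.00
      vertex 19.00 6.00 6.00
    endloop
  endfacet
  facet normal 1.0000 0.0000 0.0000
    outer loop
      vertex 19.00 0.00 0.00
      vertex 19.00 6.00 6.00
      vertex 19.00 0.00 6.00
    endloop
  endfacet
  facet normal 0.0000 1.0000 0.0000
    outer loop
      vertex 19.00 6.00 0.00
      vertex 5.00 6.00 0.00
      vertex 5.00 6.00 6.00
    endloop
  endfacet
  facet normal 0.0000 1.0000 0.0000
    outer loop
      vertex 19.00 6.00 0.00
      vertex 5.00 6.00 6.00
      vertex 19.00 6.00 6.00
    endloop
  endfacet
  facet normal 1.0000 0.0000 0.0000
    outer loop
      vertex 5.00 6.00 0.00
      vertex 5.00 19.00 0.00
      vertex 5.00 19.00 6.00
    endloop
  endfacet
  facet normal 1.0000 0.0000 0.0000
    outer loop
      vertex 5.00 6.00 0.00
      vertex 5.00 19.00 6.00
      vertex 5.00 6.00 6.00
    endloop
  endfacet
  facet normal 0.0000 1.0000 0.0000
    outer loop
      vertex 5.00 19.00 0.00
      vertex 0.00 19.00 0.00
      vertex 0.00 19.00 6.00
    endloop
  endfacet
  facet normal 0.0000 1.0000 0.0000
    outer loop
      vertex 5.00 19.00 0.00
      vertex 0.00 19.00 6.00
      vertex 5.00 19.00 6.00
    endloop
  endfacet
  facet normal -1.0000 0.0000 0.0000
    outer loop
      vertex 0.00 19.00 0.00
      vertex 0.00 0.00 0.00
      vertex 0.00 0.00 6.00
    endloop
  endfacet
  facet normal -1.0000 0.0000 0.0000
    outer loop
      vertex 0.00 19.00 0.00
      vertex 0.00 0.00 6.00
      vertex 0.00 19.00 6.00
    endloop
  endfacet
endsolid part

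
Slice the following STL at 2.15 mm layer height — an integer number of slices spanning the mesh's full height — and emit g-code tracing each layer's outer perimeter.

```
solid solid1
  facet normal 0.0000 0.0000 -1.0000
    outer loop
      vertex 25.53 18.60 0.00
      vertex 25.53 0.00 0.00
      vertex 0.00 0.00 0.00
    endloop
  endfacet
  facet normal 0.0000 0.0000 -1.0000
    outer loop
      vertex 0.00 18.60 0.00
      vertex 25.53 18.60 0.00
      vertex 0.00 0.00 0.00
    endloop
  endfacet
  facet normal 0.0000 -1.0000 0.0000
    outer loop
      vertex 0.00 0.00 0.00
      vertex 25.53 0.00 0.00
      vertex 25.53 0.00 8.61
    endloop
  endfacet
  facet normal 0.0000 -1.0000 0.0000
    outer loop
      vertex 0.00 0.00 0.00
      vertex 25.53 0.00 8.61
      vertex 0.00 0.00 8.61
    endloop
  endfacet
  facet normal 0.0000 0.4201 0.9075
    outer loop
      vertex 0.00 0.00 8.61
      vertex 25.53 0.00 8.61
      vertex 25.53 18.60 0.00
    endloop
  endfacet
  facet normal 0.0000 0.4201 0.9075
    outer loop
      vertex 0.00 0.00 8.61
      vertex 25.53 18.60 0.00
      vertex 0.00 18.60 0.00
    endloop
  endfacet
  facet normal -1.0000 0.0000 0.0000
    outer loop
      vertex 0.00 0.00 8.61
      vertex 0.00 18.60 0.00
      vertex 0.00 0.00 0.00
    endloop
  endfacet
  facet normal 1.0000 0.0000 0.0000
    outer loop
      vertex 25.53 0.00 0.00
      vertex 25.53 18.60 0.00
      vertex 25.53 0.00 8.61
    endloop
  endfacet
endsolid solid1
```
; perimeter-only toolpath
G21 ; units = mm
G90 ; absolute positioning
G28 ; home
; layer 1
G0 Z2.15
G0 X0.00 Y0.00
G1 X25.53 Y0.00
G1 X25.53 Y13.95
G1 X0.00 Y13.95
G1 X0.00 Y0.00
; layer 2
G0 Z4.30
G0 X0.00 Y0.00
G1 X25.53 Y0.00
G1 X25.53 Y9.30
G1 X0.00 Y9.30
G1 X0.00 Y0.00
; layer 3
G0 Z6.46
G0 X0.00 Y0.00
G1 X25.53 Y0.00
G1 X25.53 Y4.65
G1 X0.00 Y4.65
G1 X0.00 Y0.00
M2 ; end

The solid is a wedge (ramp): 25.5 × 18.6 mm base, rising to 8.61 mm along the y=0 edge and sloping linearly to z=0 at y=18.6. Slicing at Δz = 2.15 mm — 4 equal slices spanning the solid's height, so layer i sits at z = i·h/4 — gives 3 non-empty perimeters. Each is a 4-segment closed polygon; G0 lifts to the layer z and rapids to the start vertex, then G1 traces the edges. The cross-section shrinks linearly with z (the slice at the apex is degenerate and omitted).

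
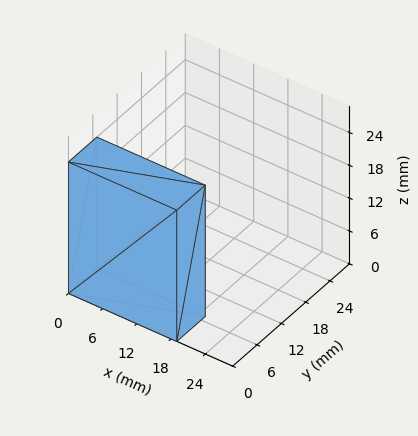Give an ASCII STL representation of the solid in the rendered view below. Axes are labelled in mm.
Reading the render: the shape is a rectangular box, roughly 19 × 7 mm footprint and 24 mm tall (dimensions read to the nearest mm from the axis ticks). For the STL, each face is triangulated and given an outward normal.

solid part
  facet normal 0.0000 0.0000 -1.0000
    outer loop
      vertex 19.0 7.0 0.0
      vertex 19.0 0.0 0.0
      vertex 0.0 0.0 0.0
    endloop
  endfacet
  facet normal 0.0000 0.0000 -1.0000
    outer loop
      vertex 0.0 7.0 0.0
      vertex 19.0 7.0 0.0
      vertex 0.0 0.0 0.0
    endloop
  endfacet
  facet normal 0.0000 0.0000 1.0000
    outer loop
      vertex 0.0 0.0 24.0
      vertex 19.0 0.0 24.0
      vertex 19.0 7.0 24.0
    endloop
  endfacet
  facet normal 0.0000 0.0000 1.0000
    outer loop
      vertex 0.0 0.0 24.0
      vertex 19.0 7.0 24.0
      vertex 0.0 7.0 24.0
    endloop
  endfacet
  facet normal 0.0000 -1.0000 0.0000
    outer loop
      vertex 0.0 0.0 0.0
      vertex 19.0 0.0 0.0
      vertex 19.0 0.0 24.0
    endloop
  endfacet
  facet normal 0.0000 -1.0000 0.0000
    outer loop
      vertex 0.0 0.0 0.0
      vertex 19.0 0.0 24.0
      vertex 0.0 0.0 24.0
    endloop
  endfacet
  facet normal 0.0000 1.0000 0.0000
    outer loop
      vertex 19.0 7.0 24.0
      vertex 19.0 7.0 0.0
      vertex 0.0 7.0 0.0
    endloop
  endfacet
  facet normal 0.0000 1.0000 0.0000
    outer loop
      vertex 0.0 7.0 24.0
      vertex 19.0 7.0 24.0
      vertex 0.0 7.0 0.0
    endloop
  endfacet
  facet normal -1.0000 0.0000 0.0000
    outer loop
      vertex 0.0 7.0 24.0
      vertex 0.0 7.0 0.0
      vertex 0.0 0.0 0.0
    endloop
  endfacet
  facet normal -1.0000 0.0000 0.0000
    outer loop
      vertex 0.0 0.0 24.0
      vertex 0.0 7.0 24.0
      vertex 0.0 0.0 0.0
    endloop
  endfacet
  facet normal 1.0000 0.0000 0.0000
    outer loop
      vertex 19.0 0.0 0.0
      vertex 19.0 7.0 0.0
      vertex 19.0 7.0 24.0
    endloop
  endfacet
  facet normal 1.0000 0.0000 0.0000
    outer loop
      vertex 19.0 0.0 0.0
      vertex 19.0 7.0 24.0
      vertex 19.0 0.0 24.0
    endloop
  endfacet
endsolid part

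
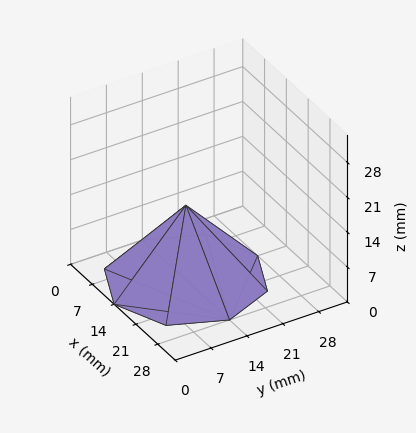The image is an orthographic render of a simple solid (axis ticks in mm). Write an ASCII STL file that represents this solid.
Reading the render: the shape is a regular 8-sided pyramid, base circumscribed radius ≈ 14 mm, apex at z ≈ 15 mm (dimensions read to the nearest mm from the axis ticks). For the STL, each face is triangulated and given an outward normal.

solid part
  facet normal 0.0000 0.0000 -1.0000
    outer loop
      vertex 14.000 28.000 0.000
      vertex 23.899 23.899 0.000
      vertex 28.000 14.000 0.000
    endloop
  endfacet
  facet normal 0.0000 0.0000 -1.0000
    outer loop
      vertex 4.101 23.899 0.000
      vertex 14.000 28.000 0.000
      vertex 28.000 14.000 0.000
    endloop
  endfacet
  facet normal 0.0000 0.0000 -1.0000
    outer loop
      vertex 0.000 14.000 0.000
      vertex 4.101 23.899 0.000
      vertex 28.000 14.000 0.000
    endloop
  endfacet
  facet normal 0.0000 0.0000 -1.0000
    outer loop
      vertex 4.101 4.101 0.000
      vertex 0.000 14.000 0.000
      vertex 28.000 14.000 0.000
    endloop
  endfacet
  facet normal 0.0000 0.0000 -1.0000
    outer loop
      vertex 14.000 0.000 0.000
      vertex 4.101 4.101 0.000
      vertex 28.000 14.000 0.000
    endloop
  endfacet
  facet normal 0.0000 0.0000 -1.0000
    outer loop
      vertex 23.899 4.101 0.000
      vertex 14.000 0.000 0.000
      vertex 28.000 14.000 0.000
    endloop
  endfacet
  facet normal 0.6997 0.2899 0.6530
    outer loop
      vertex 28.000 14.000 0.000
      vertex 23.899 23.899 0.000
      vertex 14.000 14.000 15.000
    endloop
  endfacet
  facet normal 0.2899 0.6997 0.6530
    outer loop
      vertex 23.899 23.899 0.000
      vertex 14.000 28.000 0.000
      vertex 14.000 14.000 15.000
    endloop
  endfacet
  facet normal -0.2899 0.6997 0.6530
    outer loop
      vertex 14.000 28.000 0.000
      vertex 4.101 23.899 0.000
      vertex 14.000 14.000 15.000
    endloop
  endfacet
  facet normal -0.6997 0.2899 0.6530
    outer loop
      vertex 4.101 23.899 0.000
      vertex 0.000 14.000 0.000
      vertex 14.000 14.000 15.000
    endloop
  endfacet
  facet normal -0.6997 -0.2899 0.6530
    outer loop
      vertex 0.000 14.000 0.000
      vertex 4.101 4.101 0.000
      vertex 14.000 14.000 15.000
    endloop
  endfacet
  facet normal -0.2899 -0.6997 0.6530
    outer loop
      vertex 4.101 4.101 0.000
      vertex 14.000 0.000 0.000
      vertex 14.000 14.000 15.000
    endloop
  endfacet
  facet normal 0.2899 -0.6997 0.6530
    outer loop
      vertex 14.000 0.000 0.000
      vertex 23.899 4.101 0.000
      vertex 14.000 14.000 15.000
    endloop
  endfacet
  facet normal 0.6997 -0.2899 0.6530
    outer loop
      vertex 23.899 4.101 0.000
      vertex 28.000 14.000 0.000
      vertex 14.000 14.000 15.000
    endloop
  endfacet
endsolid part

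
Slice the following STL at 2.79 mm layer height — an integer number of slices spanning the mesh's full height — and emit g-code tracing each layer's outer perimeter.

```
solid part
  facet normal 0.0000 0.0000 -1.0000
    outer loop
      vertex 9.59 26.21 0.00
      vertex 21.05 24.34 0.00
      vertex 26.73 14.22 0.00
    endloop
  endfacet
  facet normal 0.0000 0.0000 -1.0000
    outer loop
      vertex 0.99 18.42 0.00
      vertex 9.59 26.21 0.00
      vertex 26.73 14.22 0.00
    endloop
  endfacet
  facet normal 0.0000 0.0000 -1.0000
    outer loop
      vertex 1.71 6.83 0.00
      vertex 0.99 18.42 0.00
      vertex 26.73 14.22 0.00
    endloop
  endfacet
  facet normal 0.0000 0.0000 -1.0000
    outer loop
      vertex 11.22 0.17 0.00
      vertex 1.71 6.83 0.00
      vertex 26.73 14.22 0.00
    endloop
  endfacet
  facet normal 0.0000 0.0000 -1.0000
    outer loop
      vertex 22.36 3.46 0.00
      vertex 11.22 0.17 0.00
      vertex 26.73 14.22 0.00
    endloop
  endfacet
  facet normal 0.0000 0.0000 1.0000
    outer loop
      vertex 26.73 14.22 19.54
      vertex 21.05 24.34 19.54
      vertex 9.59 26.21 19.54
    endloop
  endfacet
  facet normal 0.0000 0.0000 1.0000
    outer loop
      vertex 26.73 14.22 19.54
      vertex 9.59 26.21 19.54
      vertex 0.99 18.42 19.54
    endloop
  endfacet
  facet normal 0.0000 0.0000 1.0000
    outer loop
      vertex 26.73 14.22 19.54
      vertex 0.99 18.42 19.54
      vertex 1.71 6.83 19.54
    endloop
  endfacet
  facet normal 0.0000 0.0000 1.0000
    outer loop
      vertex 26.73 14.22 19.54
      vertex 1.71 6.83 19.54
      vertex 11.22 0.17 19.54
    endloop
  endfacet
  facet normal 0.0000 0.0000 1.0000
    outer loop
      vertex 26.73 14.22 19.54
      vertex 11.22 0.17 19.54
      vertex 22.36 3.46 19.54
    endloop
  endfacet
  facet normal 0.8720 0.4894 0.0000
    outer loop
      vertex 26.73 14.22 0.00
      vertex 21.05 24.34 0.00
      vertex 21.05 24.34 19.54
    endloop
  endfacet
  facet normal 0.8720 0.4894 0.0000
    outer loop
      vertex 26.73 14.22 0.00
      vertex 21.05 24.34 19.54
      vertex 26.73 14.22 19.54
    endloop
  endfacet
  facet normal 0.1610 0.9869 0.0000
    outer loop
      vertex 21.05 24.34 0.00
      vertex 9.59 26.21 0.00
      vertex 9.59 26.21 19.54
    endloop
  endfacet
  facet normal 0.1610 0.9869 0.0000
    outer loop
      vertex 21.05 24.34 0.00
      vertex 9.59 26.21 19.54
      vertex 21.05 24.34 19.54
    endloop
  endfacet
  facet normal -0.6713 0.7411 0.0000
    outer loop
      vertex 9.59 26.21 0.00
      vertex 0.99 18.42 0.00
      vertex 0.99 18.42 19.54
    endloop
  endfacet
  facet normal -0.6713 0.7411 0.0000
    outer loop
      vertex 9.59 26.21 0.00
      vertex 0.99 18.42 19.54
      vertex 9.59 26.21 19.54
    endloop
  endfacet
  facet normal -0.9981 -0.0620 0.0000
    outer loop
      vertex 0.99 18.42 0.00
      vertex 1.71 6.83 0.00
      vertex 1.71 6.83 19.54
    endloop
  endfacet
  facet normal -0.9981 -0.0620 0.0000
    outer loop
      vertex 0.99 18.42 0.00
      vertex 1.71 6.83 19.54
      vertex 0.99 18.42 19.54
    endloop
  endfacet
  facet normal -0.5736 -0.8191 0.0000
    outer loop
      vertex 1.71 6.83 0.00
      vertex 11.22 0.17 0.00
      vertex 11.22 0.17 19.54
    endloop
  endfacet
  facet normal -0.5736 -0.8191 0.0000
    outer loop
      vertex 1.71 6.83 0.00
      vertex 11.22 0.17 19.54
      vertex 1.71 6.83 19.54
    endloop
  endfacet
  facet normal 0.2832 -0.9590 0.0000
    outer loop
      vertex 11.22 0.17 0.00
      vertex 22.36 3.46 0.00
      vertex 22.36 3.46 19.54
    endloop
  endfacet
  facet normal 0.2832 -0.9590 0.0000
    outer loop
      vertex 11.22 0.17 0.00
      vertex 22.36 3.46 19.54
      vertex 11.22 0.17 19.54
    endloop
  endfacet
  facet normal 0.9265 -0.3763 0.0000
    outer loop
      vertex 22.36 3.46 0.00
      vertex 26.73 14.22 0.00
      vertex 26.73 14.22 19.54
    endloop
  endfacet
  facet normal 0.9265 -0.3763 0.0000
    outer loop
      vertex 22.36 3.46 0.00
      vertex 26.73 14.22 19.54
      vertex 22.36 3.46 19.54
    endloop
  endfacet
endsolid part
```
; perimeter-only toolpath
G21 ; units = mm
G90 ; absolute positioning
G28 ; home
; layer 1
G0 Z2.79
G0 X26.73 Y14.22
G1 X21.05 Y24.34
G1 X9.59 Y26.21
G1 X0.99 Y18.42
G1 X1.71 Y6.83
G1 X11.22 Y0.17
G1 X22.36 Y3.46
G1 X26.73 Y14.22
; layer 2
G0 Z5.58
G0 X26.73 Y14.22
G1 X21.05 Y24.34
G1 X9.59 Y26.21
G1 X0.99 Y18.42
G1 X1.71 Y6.83
G1 X11.22 Y0.17
G1 X22.36 Y3.46
G1 X26.73 Y14.22
; layer 3
G0 Z8.37
G0 X26.73 Y14.22
G1 X21.05 Y24.34
G1 X9.59 Y26.21
G1 X0.99 Y18.42
G1 X1.71 Y6.83
G1 X11.22 Y0.17
G1 X22.36 Y3.46
G1 X26.73 Y14.22
; layer 4
G0 Z11.17
G0 X26.73 Y14.22
G1 X21.05 Y24.34
G1 X9.59 Y26.21
G1 X0.99 Y18.42
G1 X1.71 Y6.83
G1 X11.22 Y0.17
G1 X22.36 Y3.46
G1 X26.73 Y14.22
; layer 5
G0 Z13.96
G0 X26.73 Y14.22
G1 X21.05 Y24.34
G1 X9.59 Y26.21
G1 X0.99 Y18.42
G1 X1.71 Y6.83
G1 X11.22 Y0.17
G1 X22.36 Y3.46
G1 X26.73 Y14.22
; layer 6
G0 Z16.75
G0 X26.73 Y14.22
G1 X21.05 Y24.34
G1 X9.59 Y26.21
G1 X0.99 Y18.42
G1 X1.71 Y6.83
G1 X11.22 Y0.17
G1 X22.36 Y3.46
G1 X26.73 Y14.22
; layer 7
G0 Z19.54
G0 X26.73 Y14.22
G1 X21.05 Y24.34
G1 X9.59 Y26.21
G1 X0.99 Y18.42
G1 X1.71 Y6.83
G1 X11.22 Y0.17
G1 X22.36 Y3.46
G1 X26.73 Y14.22
M2 ; end

The solid is a regular 7-sided prism (a cylinder approximated with 7 flat sides), circumscribed radius ≈ 13.4 mm, height ≈ 19.5 mm. Slicing at Δz = 2.79 mm — 7 equal slices spanning the solid's height, so layer i sits at z = i·h/7 — gives 7 non-empty perimeters. Each is a 7-segment closed polygon; G0 lifts to the layer z and rapids to the start vertex, then G1 traces the edges.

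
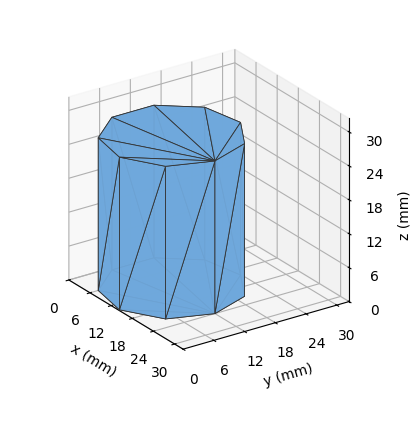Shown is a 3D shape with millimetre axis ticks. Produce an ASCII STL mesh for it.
Reading the render: the shape is a regular 9-sided prism (a cylinder approximated with 9 flat sides), circumscribed radius ≈ 12 mm, height ≈ 27 mm (dimensions read to the nearest mm from the axis ticks). For the STL, each face is triangulated and given an outward normal.

solid part
  facet normal 0.0000 0.0000 -1.0000
    outer loop
      vertex 14.084 23.818 0.000
      vertex 21.193 19.713 0.000
      vertex 24.000 12.000 0.000
    endloop
  endfacet
  facet normal 0.0000 0.0000 -1.0000
    outer loop
      vertex 6.000 22.392 0.000
      vertex 14.084 23.818 0.000
      vertex 24.000 12.000 0.000
    endloop
  endfacet
  facet normal 0.0000 0.0000 -1.0000
    outer loop
      vertex 0.724 16.104 0.000
      vertex 6.000 22.392 0.000
      vertex 24.000 12.000 0.000
    endloop
  endfacet
  facet normal 0.0000 0.0000 -1.0000
    outer loop
      vertex 0.724 7.896 0.000
      vertex 0.724 16.104 0.000
      vertex 24.000 12.000 0.000
    endloop
  endfacet
  facet normal 0.0000 0.0000 -1.0000
    outer loop
      vertex 6.000 1.608 0.000
      vertex 0.724 7.896 0.000
      vertex 24.000 12.000 0.000
    endloop
  endfacet
  facet normal 0.0000 0.0000 -1.0000
    outer loop
      vertex 14.084 0.182 0.000
      vertex 6.000 1.608 0.000
      vertex 24.000 12.000 0.000
    endloop
  endfacet
  facet normal 0.0000 0.0000 -1.0000
    outer loop
      vertex 21.193 4.287 0.000
      vertex 14.084 0.182 0.000
      vertex 24.000 12.000 0.000
    endloop
  endfacet
  facet normal 0.0000 0.0000 1.0000
    outer loop
      vertex 24.000 12.000 27.000
      vertex 21.193 19.713 27.000
      vertex 14.084 23.818 27.000
    endloop
  endfacet
  facet normal 0.0000 0.0000 1.0000
    outer loop
      vertex 24.000 12.000 27.000
      vertex 14.084 23.818 27.000
      vertex 6.000 22.392 27.000
    endloop
  endfacet
  facet normal 0.0000 0.0000 1.0000
    outer loop
      vertex 24.000 12.000 27.000
      vertex 6.000 22.392 27.000
      vertex 0.724 16.104 27.000
    endloop
  endfacet
  facet normal 0.0000 0.0000 1.0000
    outer loop
      vertex 24.000 12.000 27.000
      vertex 0.724 16.104 27.000
      vertex 0.724 7.896 27.000
    endloop
  endfacet
  facet normal 0.0000 0.0000 1.0000
    outer loop
      vertex 24.000 12.000 27.000
      vertex 0.724 7.896 27.000
      vertex 6.000 1.608 27.000
    endloop
  endfacet
  facet normal 0.0000 0.0000 1.0000
    outer loop
      vertex 24.000 12.000 27.000
      vertex 6.000 1.608 27.000
      vertex 14.084 0.182 27.000
    endloop
  endfacet
  facet normal 0.0000 0.0000 1.0000
    outer loop
      vertex 24.000 12.000 27.000
      vertex 14.084 0.182 27.000
      vertex 21.193 4.287 27.000
    endloop
  endfacet
  facet normal 0.9397 0.3420 0.0000
    outer loop
      vertex 24.000 12.000 0.000
      vertex 21.193 19.713 0.000
      vertex 21.193 19.713 27.000
    endloop
  endfacet
  facet normal 0.9397 0.3420 0.0000
    outer loop
      vertex 24.000 12.000 0.000
      vertex 21.193 19.713 27.000
      vertex 24.000 12.000 27.000
    endloop
  endfacet
  facet normal 0.5001 0.8660 0.0000
    outer loop
      vertex 21.193 19.713 0.000
      vertex 14.084 23.818 0.000
      vertex 14.084 23.818 27.000
    endloop
  endfacet
  facet normal 0.5001 0.8660 0.0000
    outer loop
      vertex 21.193 19.713 0.000
      vertex 14.084 23.818 27.000
      vertex 21.193 19.713 27.000
    endloop
  endfacet
  facet normal -0.1737 0.9848 0.0000
    outer loop
      vertex 14.084 23.818 0.000
      vertex 6.000 22.392 0.000
      vertex 6.000 22.392 27.000
    endloop
  endfacet
  facet normal -0.1737 0.9848 0.0000
    outer loop
      vertex 14.084 23.818 0.000
      vertex 6.000 22.392 27.000
      vertex 14.084 23.818 27.000
    endloop
  endfacet
  facet normal -0.7661 0.6428 0.0000
    outer loop
      vertex 6.000 22.392 0.000
      vertex 0.724 16.104 0.000
      vertex 0.724 16.104 27.000
    endloop
  endfacet
  facet normal -0.7661 0.6428 0.0000
    outer loop
      vertex 6.000 22.392 0.000
      vertex 0.724 16.104 27.000
      vertex 6.000 22.392 27.000
    endloop
  endfacet
  facet normal -1.0000 0.0000 0.0000
    outer loop
      vertex 0.724 16.104 0.000
      vertex 0.724 7.896 0.000
      vertex 0.724 7.896 27.000
    endloop
  endfacet
  facet normal -1.0000 0.0000 0.0000
    outer loop
      vertex 0.724 16.104 0.000
      vertex 0.724 7.896 27.000
      vertex 0.724 16.104 27.000
    endloop
  endfacet
  facet normal -0.7661 -0.6428 0.0000
    outer loop
      vertex 0.724 7.896 0.000
      vertex 6.000 1.608 0.000
      vertex 6.000 1.608 27.000
    endloop
  endfacet
  facet normal -0.7661 -0.6428 0.0000
    outer loop
      vertex 0.724 7.896 0.000
      vertex 6.000 1.608 27.000
      vertex 0.724 7.896 27.000
    endloop
  endfacet
  facet normal -0.1737 -0.9848 0.0000
    outer loop
      vertex 6.000 1.608 0.000
      vertex 14.084 0.182 0.000
      vertex 14.084 0.182 27.000
    endloop
  endfacet
  facet normal -0.1737 -0.9848 0.0000
    outer loop
      vertex 6.000 1.608 0.000
      vertex 14.084 0.182 27.000
      vertex 6.000 1.608 27.000
    endloop
  endfacet
  facet normal 0.5001 -0.8660 0.0000
    outer loop
      vertex 14.084 0.182 0.000
      vertex 21.193 4.287 0.000
      vertex 21.193 4.287 27.000
    endloop
  endfacet
  facet normal 0.5001 -0.8660 0.0000
    outer loop
      vertex 14.084 0.182 0.000
      vertex 21.193 4.287 27.000
      vertex 14.084 0.182 27.000
    endloop
  endfacet
  facet normal 0.9397 -0.3420 0.0000
    outer loop
      vertex 21.193 4.287 0.000
      vertex 24.000 12.000 0.000
      vertex 24.000 12.000 27.000
    endloop
  endfacet
  facet normal 0.9397 -0.3420 0.0000
    outer loop
      vertex 21.193 4.287 0.000
      vertex 24.000 12.000 27.000
      vertex 21.193 4.287 27.000
    endloop
  endfacet
endsolid part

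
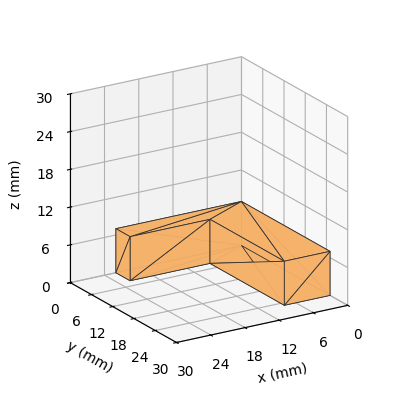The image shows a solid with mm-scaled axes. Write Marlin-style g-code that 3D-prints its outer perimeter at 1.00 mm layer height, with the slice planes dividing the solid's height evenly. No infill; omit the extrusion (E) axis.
Reading the render: the shape is an L-shaped prism: outer 22 × 25 mm, arm thicknesses ≈ 4 mm (horizontal) and 8 mm (vertical), extruded 7 mm in z (dimensions read to the nearest mm from the axis ticks). For the g-code, the solid's height is divided into equal slices at the stated Δz and each level perimeter traced with G1 moves after a G0 lift.

; perimeter-only toolpath
G21 ; units = mm
G90 ; absolute positioning
G28 ; home
; layer 1
G0 Z1.00
G0 X0.00 Y0.00
G1 X22.00 Y0.00
G1 X22.00 Y4.00
G1 X8.00 Y4.00
G1 X8.00 Y25.00
G1 X0.00 Y25.00
G1 X0.00 Y0.00
; layer 2
G0 Z2.00
G0 X0.00 Y0.00
G1 X22.00 Y0.00
G1 X22.00 Y4.00
G1 X8.00 Y4.00
G1 X8.00 Y25.00
G1 X0.00 Y25.00
G1 X0.00 Y0.00
; layer 3
G0 Z3.00
G0 X0.00 Y0.00
G1 X22.00 Y0.00
G1 X22.00 Y4.00
G1 X8.00 Y4.00
G1 X8.00 Y25.00
G1 X0.00 Y25.00
G1 X0.00 Y0.00
; layer 4
G0 Z4.00
G0 X0.00 Y0.00
G1 X22.00 Y0.00
G1 X22.00 Y4.00
G1 X8.00 Y4.00
G1 X8.00 Y25.00
G1 X0.00 Y25.00
G1 X0.00 Y0.00
; layer 5
G0 Z5.00
G0 X0.00 Y0.00
G1 X22.00 Y0.00
G1 X22.00 Y4.00
G1 X8.00 Y4.00
G1 X8.00 Y25.00
G1 X0.00 Y25.00
G1 X0.00 Y0.00
; layer 6
G0 Z6.00
G0 X0.00 Y0.00
G1 X22.00 Y0.00
G1 X22.00 Y4.00
G1 X8.00 Y4.00
G1 X8.00 Y25.00
G1 X0.00 Y25.00
G1 X0.00 Y0.00
; layer 7
G0 Z7.00
G0 X0.00 Y0.00
G1 X22.00 Y0.00
G1 X22.00 Y4.00
G1 X8.00 Y4.00
G1 X8.00 Y25.00
G1 X0.00 Y25.00
G1 X0.00 Y0.00
M2 ; end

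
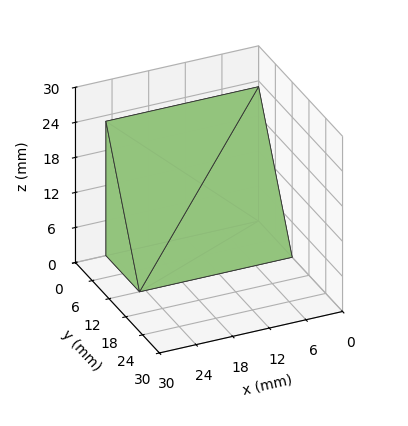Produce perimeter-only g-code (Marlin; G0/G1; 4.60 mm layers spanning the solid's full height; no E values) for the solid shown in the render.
Reading the render: the shape is a wedge (ramp): 25 × 12 mm base, rising to 23 mm along the y=0 edge and sloping linearly to z=0 at y=12 (dimensions read to the nearest mm from the axis ticks). For the g-code, the solid's height is divided into equal slices at the stated Δz and each level perimeter traced with G1 moves after a G0 lift.

; perimeter-only toolpath
G21 ; units = mm
G90 ; absolute positioning
G28 ; home
; layer 1
G0 Z4.60
G0 X0.00 Y0.00
G1 X25.00 Y0.00
G1 X25.00 Y9.60
G1 X0.00 Y9.60
G1 X0.00 Y0.00
; layer 2
G0 Z9.20
G0 X0.00 Y0.00
G1 X25.00 Y0.00
G1 X25.00 Y7.20
G1 X0.00 Y7.20
G1 X0.00 Y0.00
; layer 3
G0 Z13.80
G0 X0.00 Y0.00
G1 X25.00 Y0.00
G1 X25.00 Y4.80
G1 X0.00 Y4.80
G1 X0.00 Y0.00
; layer 4
G0 Z18.40
G0 X0.00 Y0.00
G1 X25.00 Y0.00
G1 X25.00 Y2.40
G1 X0.00 Y2.40
G1 X0.00 Y0.00
M2 ; end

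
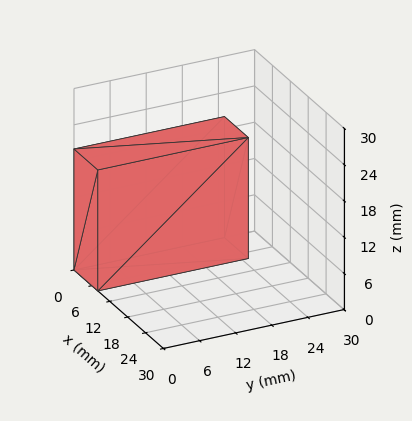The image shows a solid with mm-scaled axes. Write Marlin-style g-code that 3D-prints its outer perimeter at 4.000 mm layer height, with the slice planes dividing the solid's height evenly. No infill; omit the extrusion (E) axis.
Reading the render: the shape is a rectangular box, roughly 8 × 25 mm footprint and 20 mm tall (dimensions read to the nearest mm from the axis ticks). For the g-code, the solid's height is divided into equal slices at the stated Δz and each level perimeter traced with G1 moves after a G0 lift.

; perimeter-only toolpath
G21 ; units = mm
G90 ; absolute positioning
G28 ; home
; layer 1
G0 Z4.000
G0 X0.000 Y0.000
G1 X8.000 Y0.000
G1 X8.000 Y25.000
G1 X0.000 Y25.000
G1 X0.000 Y0.000
; layer 2
G0 Z8.000
G0 X0.000 Y0.000
G1 X8.000 Y0.000
G1 X8.000 Y25.000
G1 X0.000 Y25.000
G1 X0.000 Y0.000
; layer 3
G0 Z12.000
G0 X0.000 Y0.000
G1 X8.000 Y0.000
G1 X8.000 Y25.000
G1 X0.000 Y25.000
G1 X0.000 Y0.000
; layer 4
G0 Z16.000
G0 X0.000 Y0.000
G1 X8.000 Y0.000
G1 X8.000 Y25.000
G1 X0.000 Y25.000
G1 X0.000 Y0.000
; layer 5
G0 Z20.000
G0 X0.000 Y0.000
G1 X8.000 Y0.000
G1 X8.000 Y25.000
G1 X0.000 Y25.000
G1 X0.000 Y0.000
M2 ; end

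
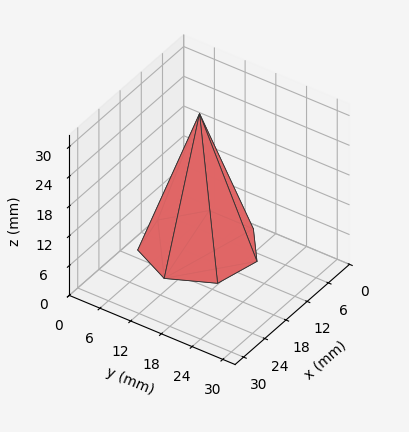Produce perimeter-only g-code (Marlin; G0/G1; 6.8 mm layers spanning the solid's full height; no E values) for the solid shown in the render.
Reading the render: the shape is a regular 7-sided pyramid, base circumscribed radius ≈ 10 mm, apex at z ≈ 27 mm (dimensions read to the nearest mm from the axis ticks). For the g-code, the solid's height is divided into equal slices at the stated Δz and each level perimeter traced with G1 moves after a G0 lift.

; perimeter-only toolpath
G21 ; units = mm
G90 ; absolute positioning
G28 ; home
; layer 1
G0 Z6.8
G0 X17.5 Y10.0
G1 X14.6 Y15.9
G1 X8.3 Y17.3
G1 X3.2 Y13.2
G1 X3.2 Y6.8
G1 X8.3 Y2.7
G1 X14.6 Y4.2
G1 X17.5 Y10.0
; layer 2
G0 Z13.5
G0 X15.0 Y10.0
G1 X13.1 Y13.9
G1 X8.9 Y14.8
G1 X5.5 Y12.2
G1 X5.5 Y7.8
G1 X8.9 Y5.2
G1 X13.1 Y6.1
G1 X15.0 Y10.0
; layer 3
G0 Z20.2
G0 X12.5 Y10.0
G1 X11.6 Y11.9
G1 X9.4 Y12.4
G1 X7.8 Y11.1
G1 X7.8 Y8.9
G1 X9.4 Y7.6
G1 X11.6 Y8.1
G1 X12.5 Y10.0
M2 ; end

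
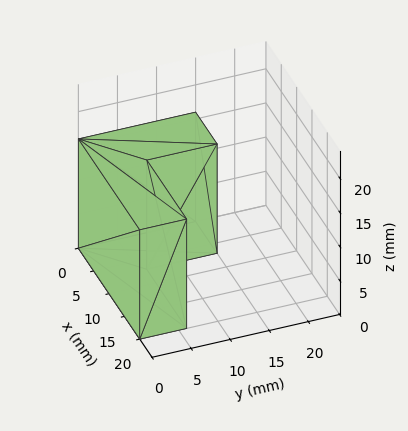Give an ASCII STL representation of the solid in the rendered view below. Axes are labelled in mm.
Reading the render: the shape is an L-shaped prism: outer 20 × 15 mm, arm thicknesses ≈ 6 mm (horizontal) and 7 mm (vertical), extruded 16 mm in z (dimensions read to the nearest mm from the axis ticks). For the STL, each face is triangulated and given an outward normal.

solid part
  facet normal 0.0000 0.0000 -1.0000
    outer loop
      vertex 20.00 6.00 0.00
      vertex 20.00 0.00 0.00
      vertex 0.00 0.00 0.00
    endloop
  endfacet
  facet normal 0.0000 0.0000 -1.0000
    outer loop
      vertex 7.00 6.00 0.00
      vertex 20.00 6.00 0.00
      vertex 0.00 0.00 0.00
    endloop
  endfacet
  facet normal 0.0000 0.0000 -1.0000
    outer loop
      vertex 7.00 15.00 0.00
      vertex 7.00 6.00 0.00
      vertex 0.00 0.00 0.00
    endloop
  endfacet
  facet normal 0.0000 0.0000 -1.0000
    outer loop
      vertex 0.00 15.00 0.00
      vertex 7.00 15.00 0.00
      vertex 0.00 0.00 0.00
    endloop
  endfacet
  facet normal 0.0000 0.0000 1.0000
    outer loop
      vertex 0.00 0.00 16.00
      vertex 20.00 0.00 16.00
      vertex 20.00 6.00 16.00
    endloop
  endfacet
  facet normal 0.0000 0.0000 1.0000
    outer loop
      vertex 0.00 0.00 16.00
      vertex 20.00 6.00 16.00
      vertex 7.00 6.00 16.00
    endloop
  endfacet
  facet normal 0.0000 0.0000 1.0000
    outer loop
      vertex 0.00 0.00 16.00
      vertex 7.00 6.00 16.00
      vertex 7.00 15.00 16.00
    endloop
  endfacet
  facet normal 0.0000 0.0000 1.0000
    outer loop
      vertex 0.00 0.00 16.00
      vertex 7.00 15.00 16.00
      vertex 0.00 15.00 16.00
    endloop
  endfacet
  facet normal 0.0000 -1.0000 0.0000
    outer loop
      vertex 0.00 0.00 0.00
      vertex 20.00 0.00 0.00
      vertex 20.00 0.00 16.00
    endloop
  endfacet
  facet normal 0.0000 -1.0000 0.0000
    outer loop
      vertex 0.00 0.00 0.00
      vertex 20.00 0.00 16.00
      vertex 0.00 0.00 16.00
    endloop
  endfacet
  facet normal 1.0000 0.0000 0.0000
    outer loop
      vertex 20.00 0.00 0.00
      vertex 20.00 6.00 0.00
      vertex 20.00 6.00 16.00
    endloop
  endfacet
  facet normal 1.0000 0.0000 0.0000
    outer loop
      vertex 20.00 0.00 0.00
      vertex 20.00 6.00 16.00
      vertex 20.00 0.00 16.00
    endloop
  endfacet
  facet normal 0.0000 1.0000 0.0000
    outer loop
      vertex 20.00 6.00 0.00
      vertex 7.00 6.00 0.00
      vertex 7.00 6.00 16.00
    endloop
  endfacet
  facet normal 0.0000 1.0000 0.0000
    outer loop
      vertex 20.00 6.00 0.00
      vertex 7.00 6.00 16.00
      vertex 20.00 6.00 16.00
    endloop
  endfacet
  facet normal 1.0000 0.0000 0.0000
    outer loop
      vertex 7.00 6.00 0.00
      vertex 7.00 15.00 0.00
      vertex 7.00 15.00 16.00
    endloop
  endfacet
  facet normal 1.0000 0.0000 0.0000
    outer loop
      vertex 7.00 6.00 0.00
      vertex 7.00 15.00 16.00
      vertex 7.00 6.00 16.00
    endloop
  endfacet
  facet normal 0.0000 1.0000 0.0000
    outer loop
      vertex 7.00 15.00 0.00
      vertex 0.00 15.00 0.00
      vertex 0.00 15.00 16.00
    endloop
  endfacet
  facet normal 0.0000 1.0000 0.0000
    outer loop
      vertex 7.00 15.00 0.00
      vertex 0.00 15.00 16.00
      vertex 7.00 15.00 16.00
    endloop
  endfacet
  facet normal -1.0000 0.0000 0.0000
    outer loop
      vertex 0.00 15.00 0.00
      vertex 0.00 0.00 0.00
      vertex 0.00 0.00 16.00
    endloop
  endfacet
  facet normal -1.0000 0.0000 0.0000
    outer loop
      vertex 0.00 15.00 0.00
      vertex 0.00 0.00 16.00
      vertex 0.00 15.00 16.00
    endloop
  endfacet
endsolid part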